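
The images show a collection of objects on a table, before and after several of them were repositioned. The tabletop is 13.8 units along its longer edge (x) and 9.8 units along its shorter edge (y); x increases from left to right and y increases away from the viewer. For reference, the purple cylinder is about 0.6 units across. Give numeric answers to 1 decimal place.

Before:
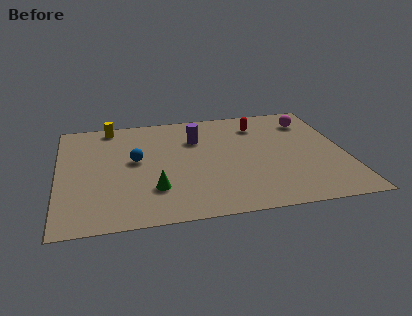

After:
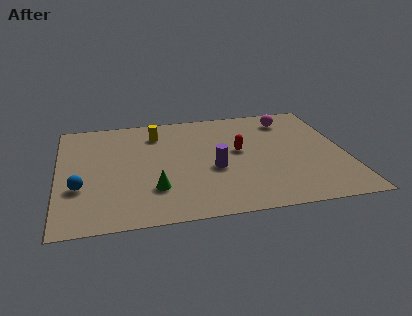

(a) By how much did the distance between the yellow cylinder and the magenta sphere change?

-3.3

The distance was about 9.8 in the first image and 6.5 in the second, so they moved 3.3 units closer together.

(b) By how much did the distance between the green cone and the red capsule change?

-2.3

The distance was about 7.3 in the first image and 5.0 in the second, so they moved 2.3 units closer together.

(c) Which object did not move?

the green cone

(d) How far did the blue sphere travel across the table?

3.4

From (3.7, 5.4) to (1.0, 3.4), the blue sphere covered √(2.7² + 2.0²) ≈ 3.4 units.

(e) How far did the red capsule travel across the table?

2.5

The red capsule was near (9.8, 7.7) before and (8.7, 5.4) after, so it travelled √(1.1² + 2.3²) ≈ 2.5 units.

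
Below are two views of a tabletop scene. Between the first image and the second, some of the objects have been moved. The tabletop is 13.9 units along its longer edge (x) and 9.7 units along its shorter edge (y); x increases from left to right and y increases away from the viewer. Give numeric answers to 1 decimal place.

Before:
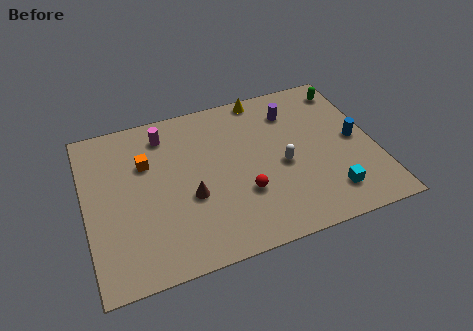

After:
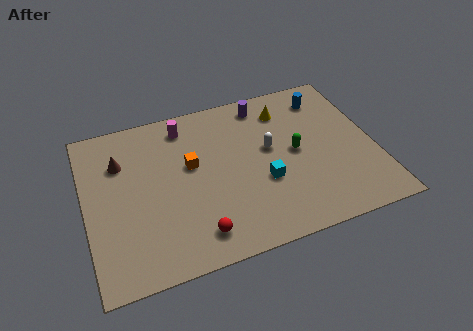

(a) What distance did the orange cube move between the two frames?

2.2

The orange cube moved from about (3.0, 6.5) to (5.1, 5.7), a distance of √(2.1² + 0.8²) ≈ 2.2.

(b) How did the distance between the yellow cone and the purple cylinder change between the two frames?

-0.7

The distance was about 1.9 in the first image and 1.2 in the second, so they moved 0.7 units closer together.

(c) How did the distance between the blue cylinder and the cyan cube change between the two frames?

+2.2

The distance was about 3.3 in the first image and 5.5 in the second, so they moved 2.2 units further apart.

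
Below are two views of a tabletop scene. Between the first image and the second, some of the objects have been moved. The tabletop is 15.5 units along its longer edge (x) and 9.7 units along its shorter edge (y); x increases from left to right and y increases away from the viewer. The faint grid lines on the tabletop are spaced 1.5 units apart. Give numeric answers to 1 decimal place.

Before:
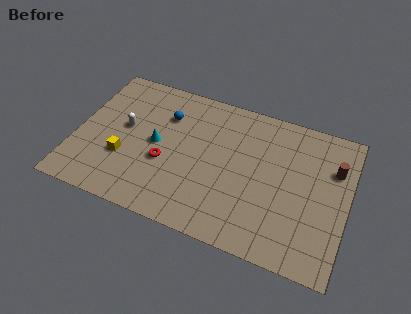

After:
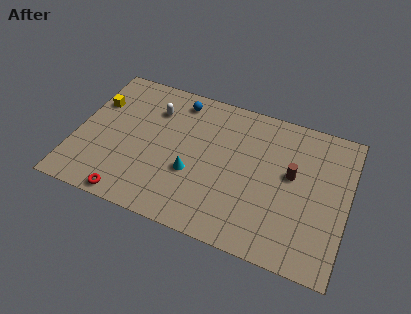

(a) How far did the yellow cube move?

3.9

The yellow cube moved from about (2.9, 3.3) to (0.9, 6.6), a distance of √(2.0² + 3.3²) ≈ 3.9.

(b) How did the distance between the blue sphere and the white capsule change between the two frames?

-1.0

They were about 2.7 units apart before and 1.7 after — 1.0 units closer together.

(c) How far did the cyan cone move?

2.6

The cyan cone moved from about (4.6, 4.9) to (6.8, 3.6), a distance of √(2.2² + 1.3²) ≈ 2.6.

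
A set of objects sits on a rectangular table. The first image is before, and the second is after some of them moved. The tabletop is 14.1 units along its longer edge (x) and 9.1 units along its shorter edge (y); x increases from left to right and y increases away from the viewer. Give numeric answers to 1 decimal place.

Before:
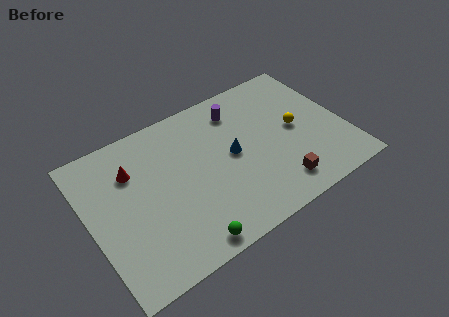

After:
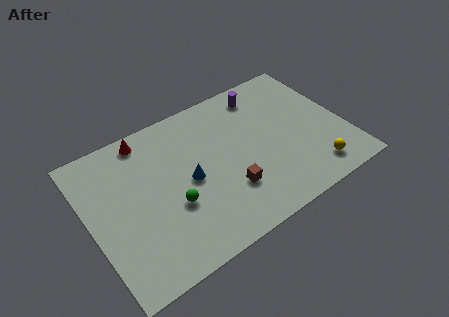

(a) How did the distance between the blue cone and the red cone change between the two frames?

-1.5

Before: roughly 5.6 units apart; after: 4.1. That's 1.5 units closer together.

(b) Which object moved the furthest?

the yellow sphere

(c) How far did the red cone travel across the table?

1.9

From (2.6, 6.5) to (3.6, 8.1), the red cone covered √(1.0² + 1.6²) ≈ 1.9 units.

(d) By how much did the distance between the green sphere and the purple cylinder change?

-0.3

The distance was about 7.6 in the first image and 7.3 in the second, so they moved 0.3 units closer together.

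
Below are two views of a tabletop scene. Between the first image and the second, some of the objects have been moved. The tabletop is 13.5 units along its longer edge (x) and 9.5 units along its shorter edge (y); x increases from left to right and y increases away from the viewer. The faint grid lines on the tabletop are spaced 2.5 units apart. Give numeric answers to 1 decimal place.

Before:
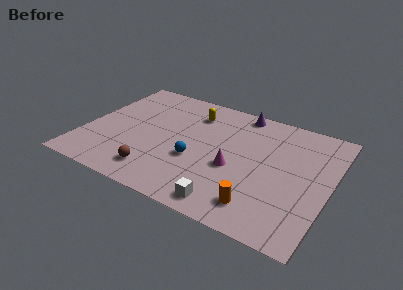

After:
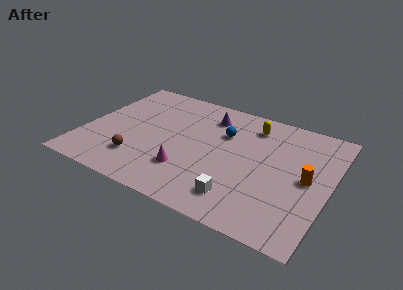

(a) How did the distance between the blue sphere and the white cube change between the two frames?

+1.5

They were about 3.3 units apart before and 4.8 after — 1.5 units further apart.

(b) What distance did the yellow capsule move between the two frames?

3.3

The yellow capsule moved from about (5.6, 7.4) to (8.9, 7.7), a distance of √(3.3² + 0.3²) ≈ 3.3.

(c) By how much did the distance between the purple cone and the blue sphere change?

-3.8

The distance was about 5.3 in the first image and 1.5 in the second, so they moved 3.8 units closer together.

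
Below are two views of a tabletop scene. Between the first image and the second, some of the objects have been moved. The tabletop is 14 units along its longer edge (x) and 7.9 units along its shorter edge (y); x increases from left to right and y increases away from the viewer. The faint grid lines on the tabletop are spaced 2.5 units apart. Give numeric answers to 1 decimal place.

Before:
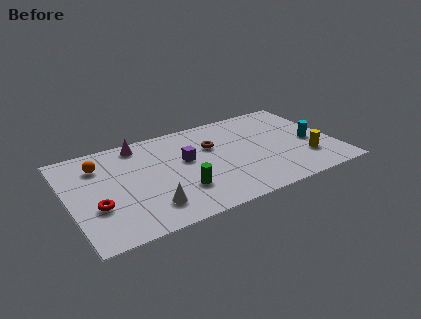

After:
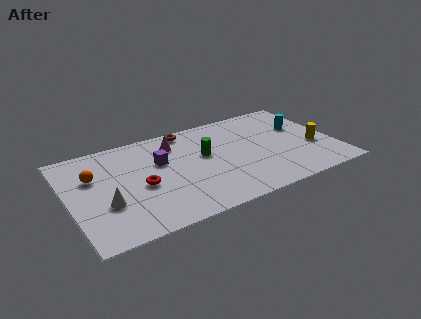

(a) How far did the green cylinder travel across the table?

2.8

From (5.6, 2.3) to (7.2, 4.6), the green cylinder covered √(1.6² + 2.3²) ≈ 2.8 units.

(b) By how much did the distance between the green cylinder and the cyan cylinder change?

-2.0

They were about 7.3 units apart before and 5.3 after — 2.0 units closer together.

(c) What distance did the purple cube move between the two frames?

1.4

The purple cube was near (6.2, 4.6) before and (4.9, 5.0) after, so it travelled √(1.3² + 0.4²) ≈ 1.4 units.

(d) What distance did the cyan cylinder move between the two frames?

1.5

The cyan cylinder moved from about (12.8, 3.5) to (12.5, 5.0), a distance of √(0.3² + 1.5²) ≈ 1.5.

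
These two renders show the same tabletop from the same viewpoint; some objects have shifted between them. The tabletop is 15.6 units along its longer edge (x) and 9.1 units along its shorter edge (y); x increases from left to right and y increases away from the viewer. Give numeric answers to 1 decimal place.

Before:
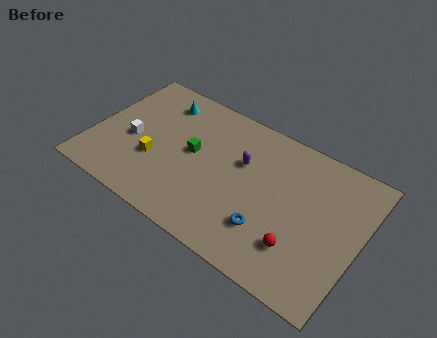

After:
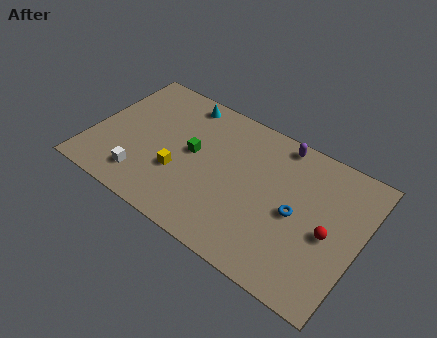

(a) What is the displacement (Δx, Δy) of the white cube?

(1.1, -2.2)

The white cube started near (2.3, 4.0) and ended near (3.4, 1.8).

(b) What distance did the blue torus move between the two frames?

2.2

The blue torus was near (10.7, 2.5) before and (12.0, 4.3) after, so it travelled √(1.3² + 1.8²) ≈ 2.2 units.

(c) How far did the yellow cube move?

1.5

The yellow cube moved from about (3.8, 3.3) to (5.3, 3.2), a distance of √(1.5² + 0.1²) ≈ 1.5.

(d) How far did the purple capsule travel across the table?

3.0

The purple capsule moved from about (8.6, 5.8) to (10.4, 8.2), a distance of √(1.8² + 2.4²) ≈ 3.0.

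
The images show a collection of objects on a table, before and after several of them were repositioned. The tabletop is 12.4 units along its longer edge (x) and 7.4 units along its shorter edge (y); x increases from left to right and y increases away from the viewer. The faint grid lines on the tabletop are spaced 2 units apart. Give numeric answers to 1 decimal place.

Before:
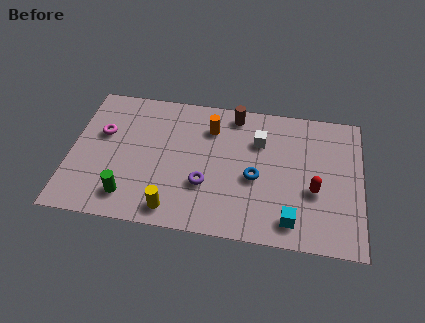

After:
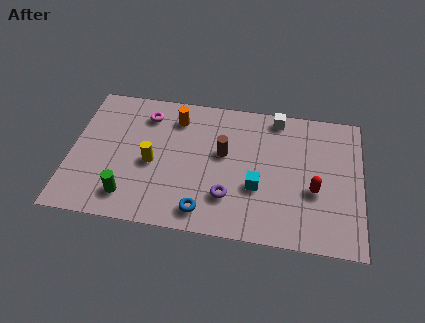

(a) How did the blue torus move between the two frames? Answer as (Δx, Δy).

(-2.1, -2.1)

The blue torus was at about (7.9, 3.2) and moved to about (5.8, 1.1).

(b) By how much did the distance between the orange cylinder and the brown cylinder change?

+1.3

Before: roughly 1.3 units apart; after: 2.6. That's 1.3 units further apart.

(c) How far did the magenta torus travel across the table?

2.2

The magenta torus was near (1.3, 4.6) before and (3.1, 5.9) after, so it travelled √(1.8² + 1.3²) ≈ 2.2 units.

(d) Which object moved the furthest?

the blue torus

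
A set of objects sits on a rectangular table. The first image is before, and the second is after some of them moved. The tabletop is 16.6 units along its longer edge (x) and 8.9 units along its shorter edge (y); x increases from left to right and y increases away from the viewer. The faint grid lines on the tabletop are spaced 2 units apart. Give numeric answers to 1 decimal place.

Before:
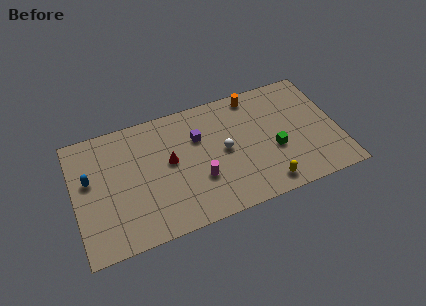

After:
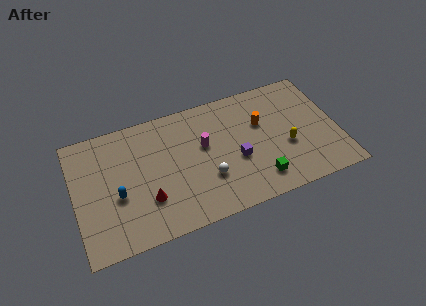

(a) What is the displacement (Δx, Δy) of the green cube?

(-1.2, -1.8)

The green cube started near (12.5, 3.5) and ended near (11.3, 1.7).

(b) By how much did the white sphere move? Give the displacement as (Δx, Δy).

(-1.2, -1.6)

The white sphere was at about (9.4, 4.5) and moved to about (8.2, 2.9).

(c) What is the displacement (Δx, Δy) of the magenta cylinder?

(0.5, 2.3)

The magenta cylinder was at about (7.7, 3.0) and moved to about (8.2, 5.3).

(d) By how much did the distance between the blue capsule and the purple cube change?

+0.6

Before: roughly 6.9 units apart; after: 7.5. That's 0.6 units further apart.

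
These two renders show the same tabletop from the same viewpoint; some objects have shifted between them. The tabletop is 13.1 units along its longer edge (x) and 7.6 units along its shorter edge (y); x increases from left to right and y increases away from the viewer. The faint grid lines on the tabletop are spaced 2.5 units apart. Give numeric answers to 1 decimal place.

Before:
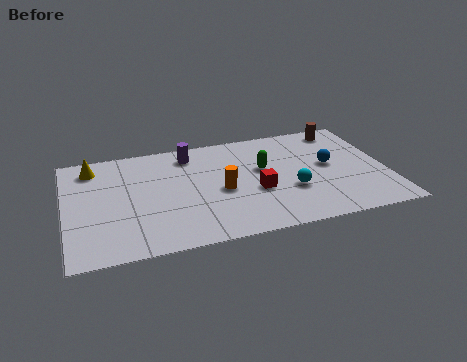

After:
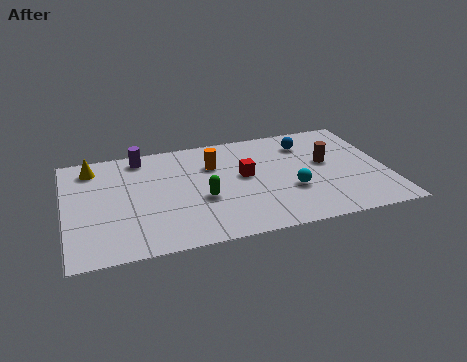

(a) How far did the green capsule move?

3.0

The green capsule was near (8.1, 4.5) before and (5.5, 3.0) after, so it travelled √(2.6² + 1.5²) ≈ 3.0 units.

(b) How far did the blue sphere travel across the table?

2.0

The blue sphere moved from about (10.8, 4.1) to (10.0, 5.9), a distance of √(0.8² + 1.8²) ≈ 2.0.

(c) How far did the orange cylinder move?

1.9

From (6.3, 3.4) to (6.1, 5.3), the orange cylinder covered √(0.2² + 1.9²) ≈ 1.9 units.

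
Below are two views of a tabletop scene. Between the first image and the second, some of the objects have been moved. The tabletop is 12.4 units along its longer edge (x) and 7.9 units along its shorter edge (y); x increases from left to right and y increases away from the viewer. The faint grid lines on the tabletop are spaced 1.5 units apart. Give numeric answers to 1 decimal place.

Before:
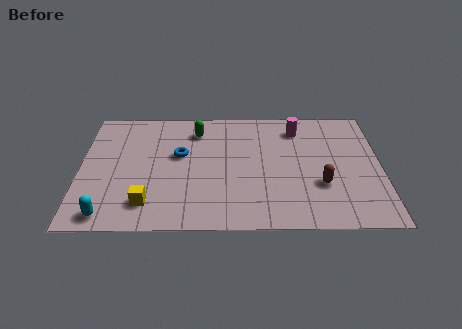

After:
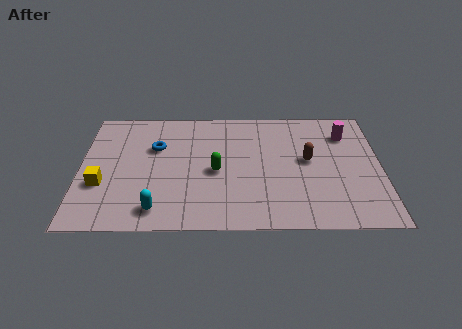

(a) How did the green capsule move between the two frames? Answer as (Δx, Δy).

(0.8, -2.7)

From the two frames, the green capsule sits at roughly (4.8, 6.3) before and (5.6, 3.6) after.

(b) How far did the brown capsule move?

1.7

The brown capsule moved from about (9.9, 2.7) to (9.4, 4.3), a distance of √(0.5² + 1.6²) ≈ 1.7.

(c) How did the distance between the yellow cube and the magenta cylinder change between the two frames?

+2.8

They were about 7.8 units apart before and 10.6 after — 2.8 units further apart.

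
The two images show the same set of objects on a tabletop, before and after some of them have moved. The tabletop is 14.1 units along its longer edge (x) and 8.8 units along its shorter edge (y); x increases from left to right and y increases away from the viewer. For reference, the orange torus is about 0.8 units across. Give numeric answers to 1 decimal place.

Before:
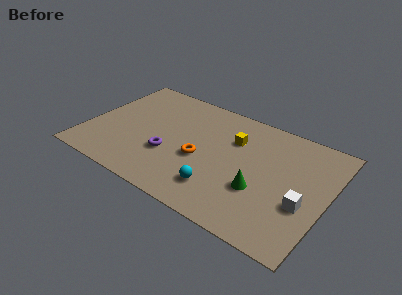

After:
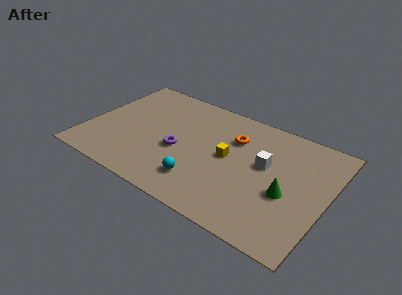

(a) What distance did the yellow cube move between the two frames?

1.5

From (8.4, 6.1) to (8.3, 4.6), the yellow cube covered √(0.1² + 1.5²) ≈ 1.5 units.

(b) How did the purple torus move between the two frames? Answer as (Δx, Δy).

(0.5, 0.6)

The purple torus started near (5.0, 3.1) and ended near (5.5, 3.7).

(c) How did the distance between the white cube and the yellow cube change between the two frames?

-3.1

They were about 5.3 units apart before and 2.2 after — 3.1 units closer together.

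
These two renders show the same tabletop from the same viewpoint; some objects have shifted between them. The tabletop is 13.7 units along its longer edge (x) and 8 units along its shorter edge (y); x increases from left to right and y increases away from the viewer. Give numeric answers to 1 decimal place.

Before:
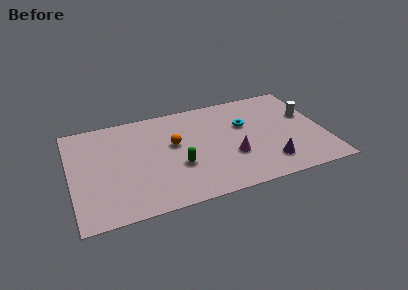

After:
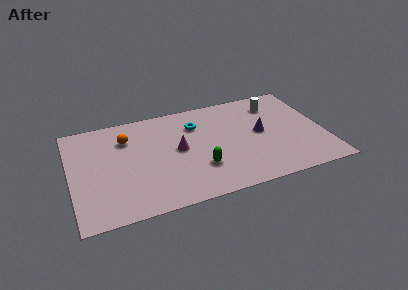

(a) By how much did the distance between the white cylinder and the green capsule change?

-1.5

Before: roughly 7.5 units apart; after: 6.0. That's 1.5 units closer together.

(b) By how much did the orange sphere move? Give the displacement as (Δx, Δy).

(-2.5, 1.2)

The orange sphere started near (5.6, 4.7) and ended near (3.1, 5.9).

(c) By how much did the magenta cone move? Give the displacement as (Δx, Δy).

(-2.8, 1.4)

The magenta cone was at about (8.6, 2.8) and moved to about (5.8, 4.2).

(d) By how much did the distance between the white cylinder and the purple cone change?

-1.7

The distance was about 4.0 in the first image and 2.3 in the second, so they moved 1.7 units closer together.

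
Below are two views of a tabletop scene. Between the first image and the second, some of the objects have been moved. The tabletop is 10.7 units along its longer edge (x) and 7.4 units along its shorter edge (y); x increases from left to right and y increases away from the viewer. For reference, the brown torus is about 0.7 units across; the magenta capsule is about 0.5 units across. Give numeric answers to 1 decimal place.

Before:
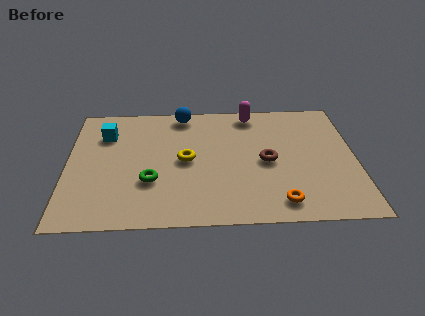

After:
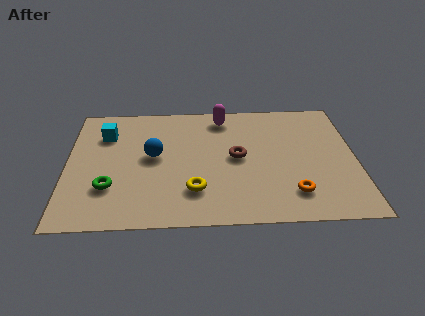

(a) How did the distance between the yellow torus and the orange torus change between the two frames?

-0.7

Before: roughly 4.3 units apart; after: 3.6. That's 0.7 units closer together.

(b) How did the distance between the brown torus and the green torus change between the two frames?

+0.6

Before: roughly 4.4 units apart; after: 5.0. That's 0.6 units further apart.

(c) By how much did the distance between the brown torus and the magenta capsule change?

-0.5

They were about 3.0 units apart before and 2.5 after — 0.5 units closer together.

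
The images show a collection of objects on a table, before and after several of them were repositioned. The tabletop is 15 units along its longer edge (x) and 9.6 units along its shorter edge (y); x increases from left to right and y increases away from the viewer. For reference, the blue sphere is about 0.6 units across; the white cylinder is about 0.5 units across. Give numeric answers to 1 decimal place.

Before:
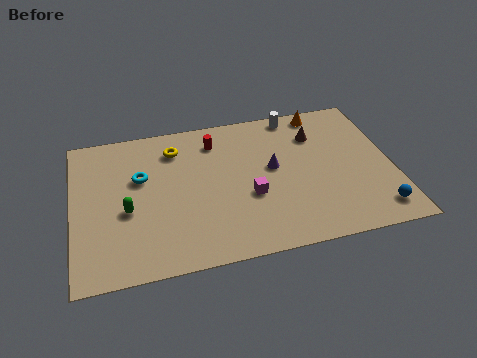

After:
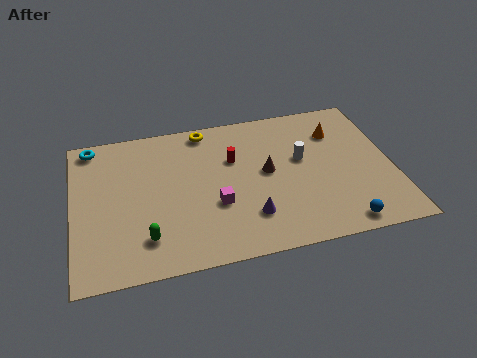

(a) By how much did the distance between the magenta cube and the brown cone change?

-1.8

The distance was about 4.8 in the first image and 3.0 in the second, so they moved 1.8 units closer together.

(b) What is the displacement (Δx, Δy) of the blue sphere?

(-1.7, -0.5)

From the two frames, the blue sphere sits at roughly (14.0, 1.5) before and (12.3, 1.0) after.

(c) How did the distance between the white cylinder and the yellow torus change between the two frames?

-0.6

Before: roughly 5.9 units apart; after: 5.3. That's 0.6 units closer together.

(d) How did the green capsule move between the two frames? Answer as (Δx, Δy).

(0.8, -1.9)

From the two frames, the green capsule sits at roughly (2.5, 4.0) before and (3.3, 2.1) after.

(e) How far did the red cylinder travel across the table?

1.6

The red cylinder was near (6.8, 7.7) before and (7.6, 6.3) after, so it travelled √(0.8² + 1.4²) ≈ 1.6 units.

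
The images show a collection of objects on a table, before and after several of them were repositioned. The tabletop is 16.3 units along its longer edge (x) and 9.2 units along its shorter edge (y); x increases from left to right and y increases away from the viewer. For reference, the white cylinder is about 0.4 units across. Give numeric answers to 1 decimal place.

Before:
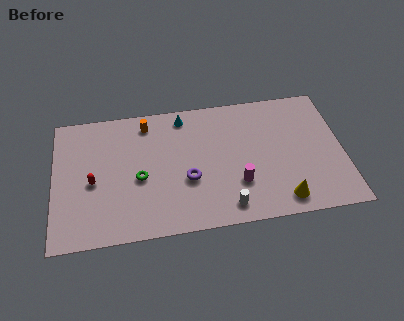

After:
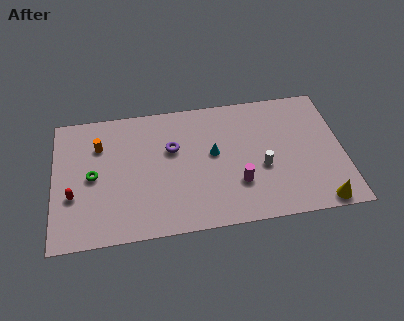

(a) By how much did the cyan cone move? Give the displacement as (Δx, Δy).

(1.6, -2.9)

The cyan cone started near (7.4, 8.0) and ended near (9.0, 5.1).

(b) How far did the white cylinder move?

3.2

From (9.6, 1.3) to (11.7, 3.7), the white cylinder covered √(2.1² + 2.4²) ≈ 3.2 units.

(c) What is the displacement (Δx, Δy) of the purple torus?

(-0.8, 2.3)

The purple torus started near (7.5, 3.5) and ended near (6.7, 5.8).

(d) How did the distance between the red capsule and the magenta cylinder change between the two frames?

+1.0

The distance was about 8.2 in the first image and 9.2 in the second, so they moved 1.0 units further apart.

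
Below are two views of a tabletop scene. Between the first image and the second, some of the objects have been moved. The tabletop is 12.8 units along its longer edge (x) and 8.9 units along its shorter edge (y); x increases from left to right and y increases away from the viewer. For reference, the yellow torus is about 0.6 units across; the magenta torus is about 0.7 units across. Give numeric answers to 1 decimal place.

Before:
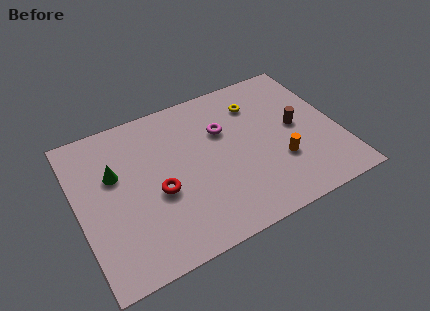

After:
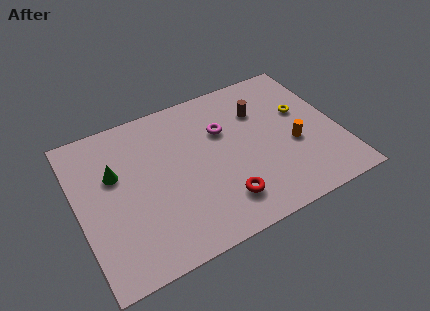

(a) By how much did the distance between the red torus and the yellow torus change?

-0.4

Before: roughly 6.1 units apart; after: 5.7. That's 0.4 units closer together.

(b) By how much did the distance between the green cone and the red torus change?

+3.4

Before: roughly 2.7 units apart; after: 6.1. That's 3.4 units further apart.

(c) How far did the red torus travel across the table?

3.4

The red torus was near (3.8, 3.7) before and (6.7, 1.9) after, so it travelled √(2.9² + 1.8²) ≈ 3.4 units.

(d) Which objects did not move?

the magenta torus and the green cone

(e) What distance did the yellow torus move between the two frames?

2.5

The yellow torus was near (9.1, 6.8) before and (11.2, 5.4) after, so it travelled √(2.1² + 1.4²) ≈ 2.5 units.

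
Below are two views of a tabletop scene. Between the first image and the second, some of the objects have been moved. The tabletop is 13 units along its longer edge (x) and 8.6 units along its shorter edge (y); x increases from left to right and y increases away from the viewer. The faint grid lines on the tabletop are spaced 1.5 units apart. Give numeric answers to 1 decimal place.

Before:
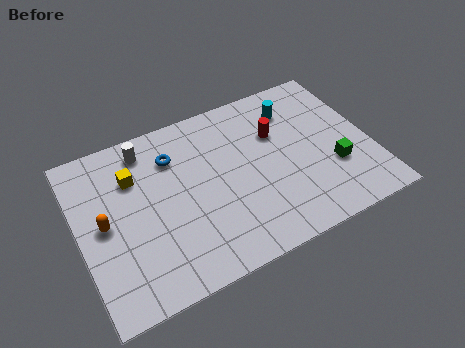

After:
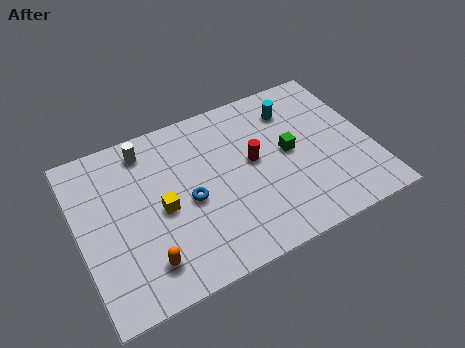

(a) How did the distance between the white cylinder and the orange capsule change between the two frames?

+1.9

The distance was about 3.7 in the first image and 5.6 in the second, so they moved 1.9 units further apart.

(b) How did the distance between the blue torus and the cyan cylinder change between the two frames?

+0.3

They were about 5.5 units apart before and 5.8 after — 0.3 units further apart.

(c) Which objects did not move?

the white cylinder and the cyan cylinder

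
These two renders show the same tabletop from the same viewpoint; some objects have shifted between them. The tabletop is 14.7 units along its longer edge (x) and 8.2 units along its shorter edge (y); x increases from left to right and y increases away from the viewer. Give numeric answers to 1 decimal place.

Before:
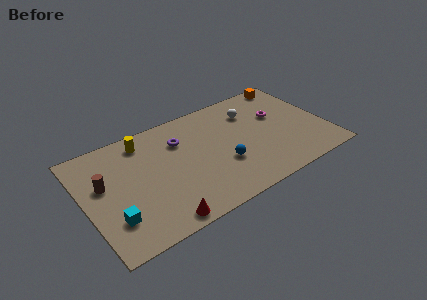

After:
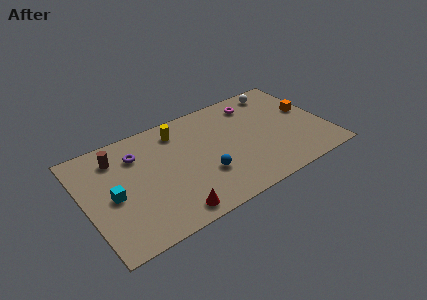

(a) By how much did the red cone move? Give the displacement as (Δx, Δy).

(0.7, 0.2)

The red cone started near (4.0, 0.8) and ended near (4.7, 1.0).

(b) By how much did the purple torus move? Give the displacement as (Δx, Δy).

(-2.6, 0.2)

From the two frames, the purple torus sits at roughly (6.0, 5.9) before and (3.4, 6.1) after.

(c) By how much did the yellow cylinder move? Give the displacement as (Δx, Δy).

(2.1, -0.2)

From the two frames, the yellow cylinder sits at roughly (3.9, 6.9) before and (6.0, 6.7) after.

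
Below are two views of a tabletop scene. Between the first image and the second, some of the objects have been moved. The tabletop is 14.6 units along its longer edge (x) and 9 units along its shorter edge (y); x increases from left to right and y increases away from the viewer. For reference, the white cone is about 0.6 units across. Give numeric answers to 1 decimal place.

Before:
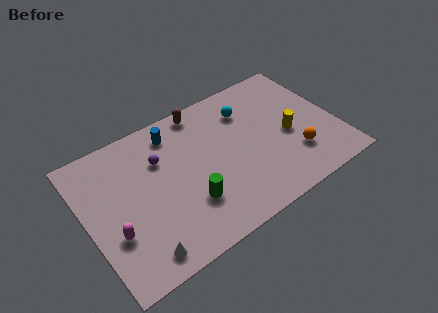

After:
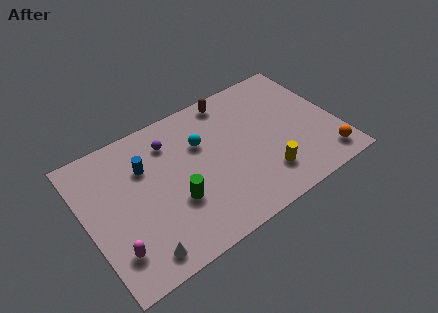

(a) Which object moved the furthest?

the cyan sphere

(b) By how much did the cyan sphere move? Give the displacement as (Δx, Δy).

(-2.9, -0.8)

The cyan sphere started near (9.8, 6.8) and ended near (6.9, 6.0).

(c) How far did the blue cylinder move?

2.3

From (5.5, 7.5) to (3.6, 6.2), the blue cylinder covered √(1.9² + 1.3²) ≈ 2.3 units.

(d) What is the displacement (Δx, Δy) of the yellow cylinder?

(-1.8, -1.9)

The yellow cylinder was at about (11.8, 4.0) and moved to about (10.0, 2.1).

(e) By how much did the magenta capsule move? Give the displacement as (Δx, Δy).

(-0.1, -1.0)

The magenta capsule started near (1.3, 3.1) and ended near (1.2, 2.1).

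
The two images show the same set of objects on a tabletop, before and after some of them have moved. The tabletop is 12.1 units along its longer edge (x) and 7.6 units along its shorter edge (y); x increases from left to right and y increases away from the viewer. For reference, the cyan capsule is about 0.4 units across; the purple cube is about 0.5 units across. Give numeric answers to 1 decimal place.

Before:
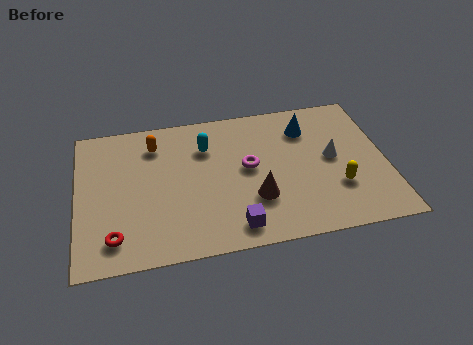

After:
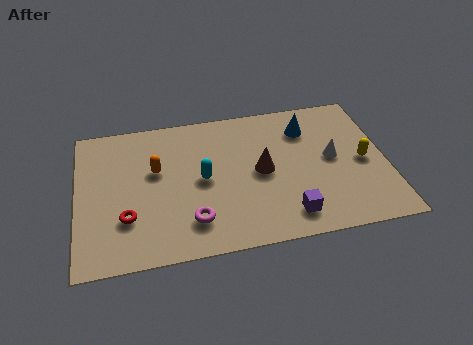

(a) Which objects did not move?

the white cone and the blue cone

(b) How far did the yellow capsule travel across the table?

1.6

The yellow capsule moved from about (10.1, 2.4) to (11.2, 3.6), a distance of √(1.1² + 1.2²) ≈ 1.6.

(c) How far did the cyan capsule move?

1.7

The cyan capsule was near (5.1, 5.5) before and (4.9, 3.8) after, so it travelled √(0.2² + 1.7²) ≈ 1.7 units.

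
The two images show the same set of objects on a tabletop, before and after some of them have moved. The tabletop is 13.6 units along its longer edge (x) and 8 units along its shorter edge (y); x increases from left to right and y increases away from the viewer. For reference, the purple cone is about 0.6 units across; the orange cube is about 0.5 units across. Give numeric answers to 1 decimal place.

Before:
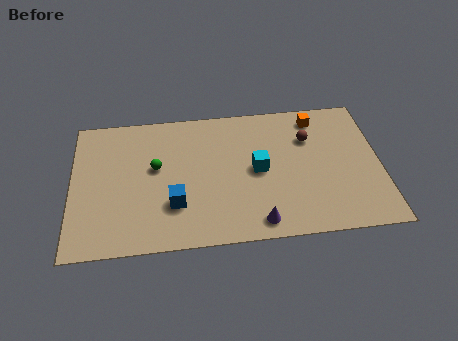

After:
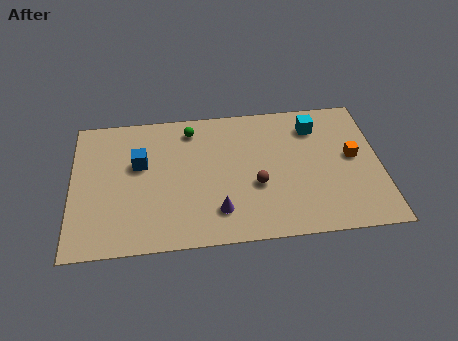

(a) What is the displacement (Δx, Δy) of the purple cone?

(-1.7, 0.8)

From the two frames, the purple cone sits at roughly (8.1, 1.0) before and (6.4, 1.8) after.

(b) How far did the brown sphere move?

3.5

The brown sphere moved from about (10.5, 5.6) to (8.1, 3.1), a distance of √(2.4² + 2.5²) ≈ 3.5.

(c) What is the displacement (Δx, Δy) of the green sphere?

(1.6, 2.1)

The green sphere started near (3.7, 4.6) and ended near (5.3, 6.7).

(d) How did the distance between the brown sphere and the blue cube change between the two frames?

-1.4

The distance was about 6.8 in the first image and 5.4 in the second, so they moved 1.4 units closer together.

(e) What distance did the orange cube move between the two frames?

2.9

The orange cube moved from about (10.9, 6.8) to (12.4, 4.3), a distance of √(1.5² + 2.5²) ≈ 2.9.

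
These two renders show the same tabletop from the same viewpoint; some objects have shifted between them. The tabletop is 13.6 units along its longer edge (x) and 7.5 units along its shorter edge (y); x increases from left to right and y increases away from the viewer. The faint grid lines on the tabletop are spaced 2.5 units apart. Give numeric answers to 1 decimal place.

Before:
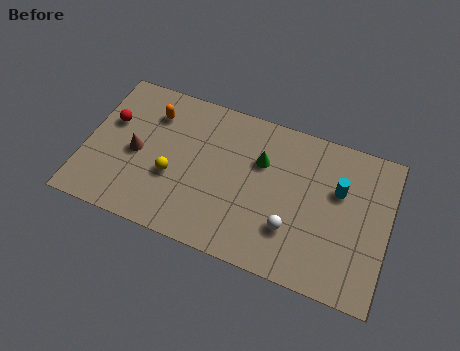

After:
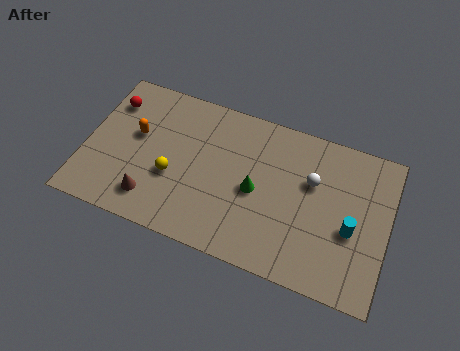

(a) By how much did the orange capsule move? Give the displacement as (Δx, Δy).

(-0.6, -1.3)

From the two frames, the orange capsule sits at roughly (2.8, 5.7) before and (2.2, 4.4) after.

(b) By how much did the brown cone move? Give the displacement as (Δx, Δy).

(0.9, -2.0)

The brown cone started near (2.3, 3.5) and ended near (3.2, 1.5).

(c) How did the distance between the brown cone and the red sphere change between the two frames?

+3.0

The distance was about 1.8 in the first image and 4.8 in the second, so they moved 3.0 units further apart.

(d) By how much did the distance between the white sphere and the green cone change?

-0.5

The distance was about 3.2 in the first image and 2.7 in the second, so they moved 0.5 units closer together.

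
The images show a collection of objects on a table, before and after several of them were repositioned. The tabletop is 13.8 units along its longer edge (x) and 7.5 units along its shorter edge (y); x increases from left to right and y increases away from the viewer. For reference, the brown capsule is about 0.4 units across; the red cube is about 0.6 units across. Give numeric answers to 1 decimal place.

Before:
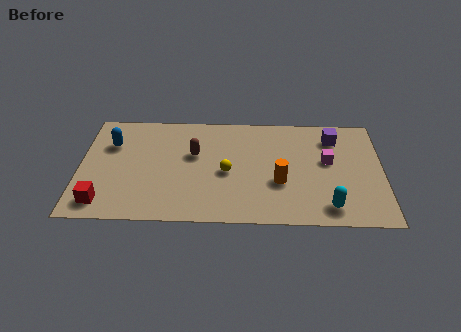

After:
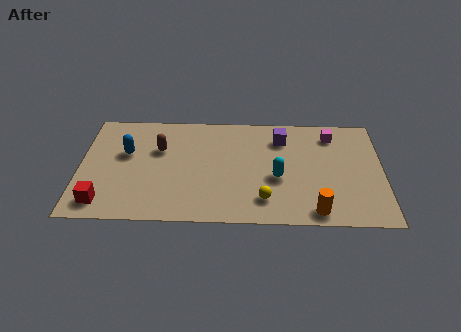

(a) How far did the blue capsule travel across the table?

0.9

The blue capsule was near (1.4, 5.2) before and (2.1, 4.6) after, so it travelled √(0.7² + 0.6²) ≈ 0.9 units.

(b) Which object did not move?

the red cube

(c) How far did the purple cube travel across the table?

2.4

The purple cube was near (11.6, 5.9) before and (9.2, 5.8) after, so it travelled √(2.4² + 0.1²) ≈ 2.4 units.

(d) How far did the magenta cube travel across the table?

1.8

From (11.3, 4.3) to (11.5, 6.1), the magenta cube covered √(0.2² + 1.8²) ≈ 1.8 units.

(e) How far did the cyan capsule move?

3.0

The cyan capsule was near (11.3, 1.2) before and (9.0, 3.1) after, so it travelled √(2.3² + 1.9²) ≈ 3.0 units.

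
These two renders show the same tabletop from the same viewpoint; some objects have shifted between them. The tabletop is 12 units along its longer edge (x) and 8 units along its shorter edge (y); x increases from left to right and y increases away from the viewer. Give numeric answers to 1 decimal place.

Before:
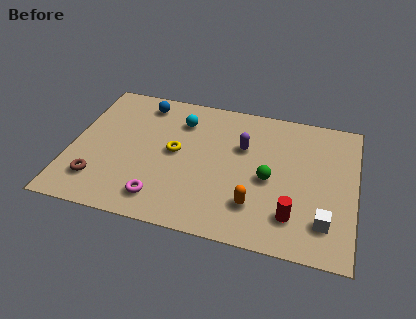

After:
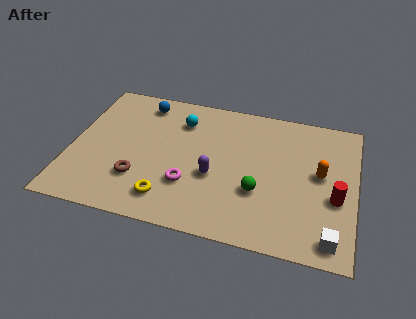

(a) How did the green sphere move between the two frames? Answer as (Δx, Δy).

(-0.4, -0.8)

The green sphere was at about (8.4, 3.6) and moved to about (8.0, 2.8).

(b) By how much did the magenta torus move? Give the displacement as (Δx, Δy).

(1.1, 1.1)

The magenta torus started near (4.0, 1.4) and ended near (5.1, 2.5).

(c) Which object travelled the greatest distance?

the orange capsule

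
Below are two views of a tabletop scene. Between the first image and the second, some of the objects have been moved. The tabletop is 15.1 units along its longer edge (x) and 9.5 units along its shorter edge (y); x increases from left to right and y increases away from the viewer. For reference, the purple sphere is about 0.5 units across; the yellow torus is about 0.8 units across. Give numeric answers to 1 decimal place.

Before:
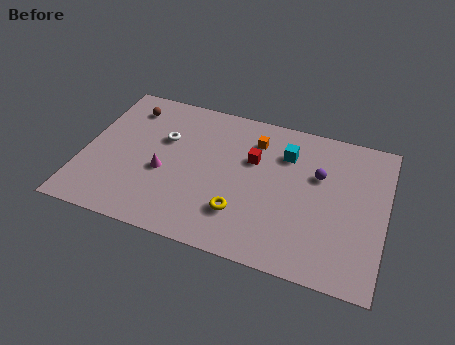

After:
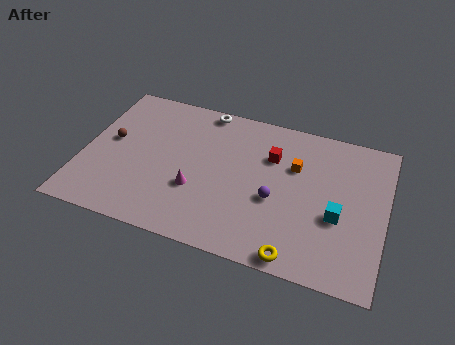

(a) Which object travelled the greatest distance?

the cyan cube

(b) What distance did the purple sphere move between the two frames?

3.0

The purple sphere was near (11.7, 6.1) before and (9.7, 3.9) after, so it travelled √(2.0² + 2.2²) ≈ 3.0 units.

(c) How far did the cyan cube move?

4.3

The cyan cube moved from about (10.0, 7.0) to (12.8, 3.8), a distance of √(2.8² + 3.2²) ≈ 4.3.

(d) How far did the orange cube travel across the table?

2.4

The orange cube was near (8.4, 7.4) before and (10.5, 6.3) after, so it travelled √(2.1² + 1.1²) ≈ 2.4 units.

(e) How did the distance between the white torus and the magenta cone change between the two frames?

+3.2

The distance was about 2.2 in the first image and 5.4 in the second, so they moved 3.2 units further apart.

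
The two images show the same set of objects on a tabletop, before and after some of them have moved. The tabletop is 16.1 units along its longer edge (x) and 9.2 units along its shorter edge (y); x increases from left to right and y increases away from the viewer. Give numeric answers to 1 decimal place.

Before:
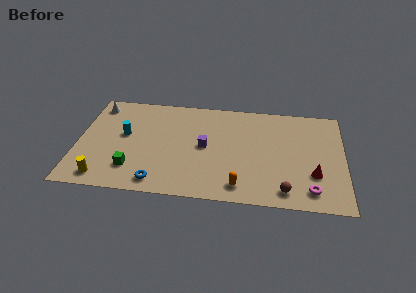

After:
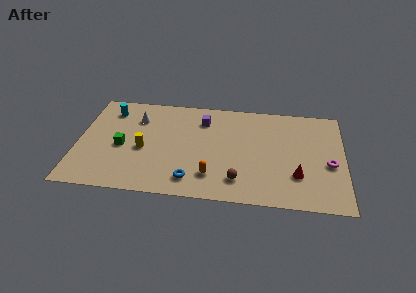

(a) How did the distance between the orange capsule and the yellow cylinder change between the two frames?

-3.6

They were about 8.2 units apart before and 4.6 after — 3.6 units closer together.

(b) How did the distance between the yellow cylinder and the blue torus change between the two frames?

+0.5

Before: roughly 3.3 units apart; after: 3.8. That's 0.5 units further apart.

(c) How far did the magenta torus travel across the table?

2.6

From (14.1, 1.5) to (15.2, 3.9), the magenta torus covered √(1.1² + 2.4²) ≈ 2.6 units.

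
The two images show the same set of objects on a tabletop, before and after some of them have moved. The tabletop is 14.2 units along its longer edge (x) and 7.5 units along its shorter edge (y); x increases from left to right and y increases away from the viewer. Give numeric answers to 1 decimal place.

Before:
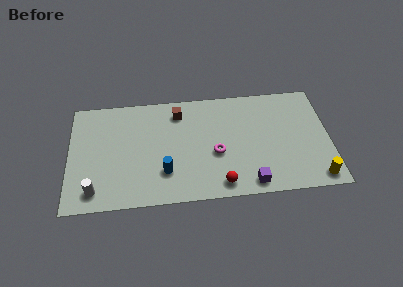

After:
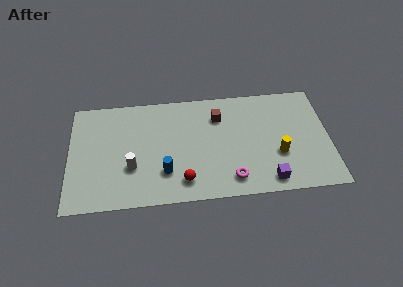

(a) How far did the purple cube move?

1.0

The purple cube was near (9.8, 0.9) before and (10.8, 1.0) after, so it travelled √(1.0² + 0.1²) ≈ 1.0 units.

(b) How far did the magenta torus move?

2.0

The magenta torus was near (8.0, 3.1) before and (8.8, 1.3) after, so it travelled √(0.8² + 1.8²) ≈ 2.0 units.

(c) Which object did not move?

the blue cylinder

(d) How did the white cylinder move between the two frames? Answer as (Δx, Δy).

(2.0, 1.4)

The white cylinder was at about (1.4, 1.2) and moved to about (3.4, 2.6).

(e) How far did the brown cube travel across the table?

2.3

From (6.0, 6.1) to (8.2, 5.6), the brown cube covered √(2.2² + 0.5²) ≈ 2.3 units.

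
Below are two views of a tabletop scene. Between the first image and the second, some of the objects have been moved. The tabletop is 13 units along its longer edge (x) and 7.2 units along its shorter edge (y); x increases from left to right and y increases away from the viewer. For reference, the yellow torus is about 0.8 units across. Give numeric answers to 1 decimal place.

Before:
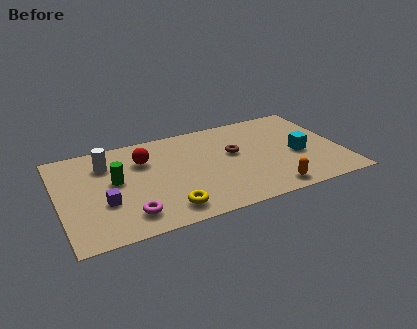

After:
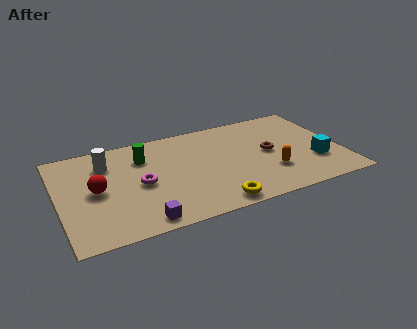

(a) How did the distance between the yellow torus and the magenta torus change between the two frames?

+2.3

Before: roughly 1.7 units apart; after: 4.0. That's 2.3 units further apart.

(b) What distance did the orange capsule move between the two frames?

1.3

From (9.4, 0.9) to (9.6, 2.2), the orange capsule covered √(0.2² + 1.3²) ≈ 1.3 units.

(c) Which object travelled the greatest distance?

the red sphere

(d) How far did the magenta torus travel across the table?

2.1

The magenta torus was near (3.0, 1.4) before and (3.7, 3.4) after, so it travelled √(0.7² + 2.0²) ≈ 2.1 units.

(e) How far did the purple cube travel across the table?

2.3

The purple cube moved from about (2.0, 2.6) to (3.5, 0.8), a distance of √(1.5² + 1.8²) ≈ 2.3.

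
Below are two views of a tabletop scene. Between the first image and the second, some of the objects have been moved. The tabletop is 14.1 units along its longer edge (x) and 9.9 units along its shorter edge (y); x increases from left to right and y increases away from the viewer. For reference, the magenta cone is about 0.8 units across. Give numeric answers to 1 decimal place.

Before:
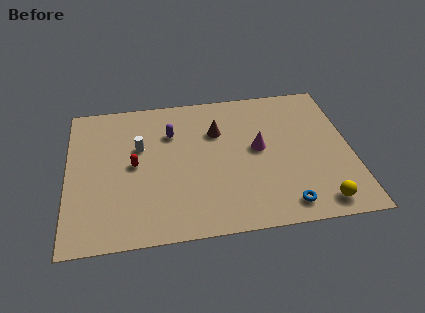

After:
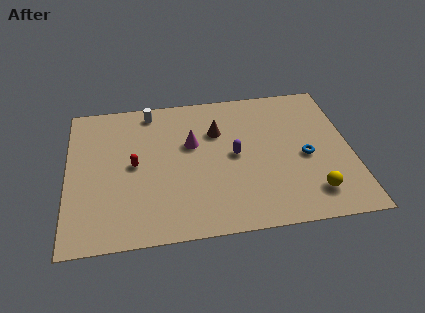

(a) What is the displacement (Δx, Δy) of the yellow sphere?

(-0.3, 0.7)

The yellow sphere started near (12.3, 1.2) and ended near (12.0, 1.9).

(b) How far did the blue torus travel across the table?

3.3

From (10.6, 1.3) to (11.8, 4.4), the blue torus covered √(1.2² + 3.1²) ≈ 3.3 units.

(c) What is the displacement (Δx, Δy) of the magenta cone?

(-3.3, 0.8)

From the two frames, the magenta cone sits at roughly (9.5, 5.3) before and (6.2, 6.1) after.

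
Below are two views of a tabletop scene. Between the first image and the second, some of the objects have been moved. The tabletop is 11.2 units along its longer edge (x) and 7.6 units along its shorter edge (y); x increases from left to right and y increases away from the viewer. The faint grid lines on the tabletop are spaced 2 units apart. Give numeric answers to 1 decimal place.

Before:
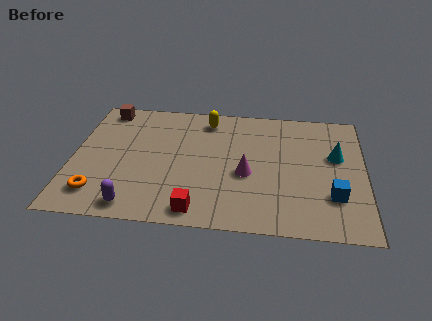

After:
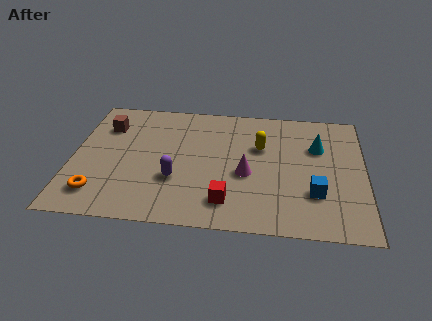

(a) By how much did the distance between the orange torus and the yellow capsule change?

+0.7

Before: roughly 6.3 units apart; after: 7.0. That's 0.7 units further apart.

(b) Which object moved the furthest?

the yellow capsule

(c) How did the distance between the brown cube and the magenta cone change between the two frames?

-0.6

The distance was about 6.6 in the first image and 6.0 in the second, so they moved 0.6 units closer together.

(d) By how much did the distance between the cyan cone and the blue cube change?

+0.4

Before: roughly 2.4 units apart; after: 2.8. That's 0.4 units further apart.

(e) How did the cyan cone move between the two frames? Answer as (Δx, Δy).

(-0.7, 0.5)

The cyan cone was at about (10.1, 4.6) and moved to about (9.4, 5.1).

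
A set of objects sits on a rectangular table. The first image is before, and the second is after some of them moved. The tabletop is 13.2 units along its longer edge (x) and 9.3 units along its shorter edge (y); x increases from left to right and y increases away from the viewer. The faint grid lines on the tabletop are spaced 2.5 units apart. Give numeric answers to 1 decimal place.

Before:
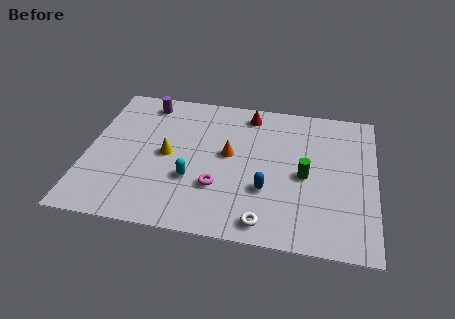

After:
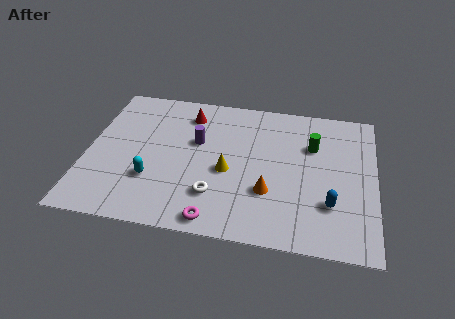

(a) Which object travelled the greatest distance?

the purple cylinder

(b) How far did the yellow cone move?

2.9

From (3.7, 4.6) to (6.5, 4.0), the yellow cone covered √(2.8² + 0.6²) ≈ 2.9 units.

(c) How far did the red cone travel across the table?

2.8

The red cone moved from about (7.3, 8.0) to (4.5, 7.5), a distance of √(2.8² + 0.5²) ≈ 2.8.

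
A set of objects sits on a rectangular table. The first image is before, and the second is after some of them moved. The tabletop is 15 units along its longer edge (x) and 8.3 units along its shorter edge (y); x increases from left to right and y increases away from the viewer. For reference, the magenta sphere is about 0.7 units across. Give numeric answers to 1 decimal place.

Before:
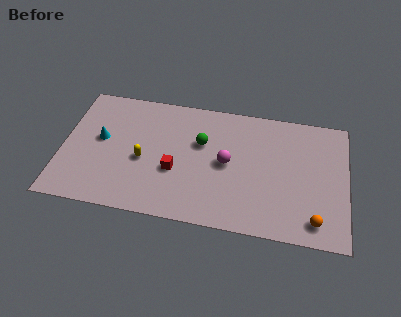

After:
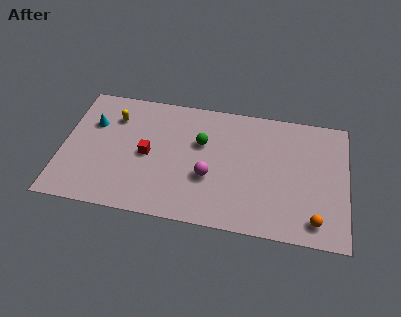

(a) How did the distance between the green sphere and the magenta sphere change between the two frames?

+0.5

Before: roughly 1.8 units apart; after: 2.3. That's 0.5 units further apart.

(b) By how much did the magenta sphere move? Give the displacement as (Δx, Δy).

(-0.9, -1.1)

The magenta sphere was at about (8.7, 4.2) and moved to about (7.8, 3.1).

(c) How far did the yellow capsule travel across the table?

3.1

The yellow capsule was near (4.3, 3.6) before and (2.6, 6.2) after, so it travelled √(1.7² + 2.6²) ≈ 3.1 units.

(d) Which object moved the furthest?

the yellow capsule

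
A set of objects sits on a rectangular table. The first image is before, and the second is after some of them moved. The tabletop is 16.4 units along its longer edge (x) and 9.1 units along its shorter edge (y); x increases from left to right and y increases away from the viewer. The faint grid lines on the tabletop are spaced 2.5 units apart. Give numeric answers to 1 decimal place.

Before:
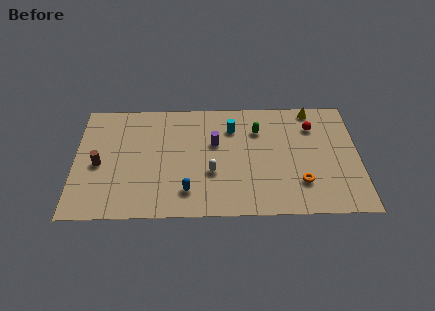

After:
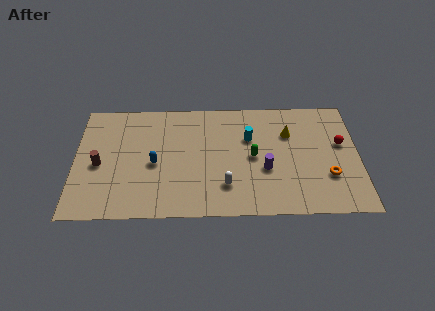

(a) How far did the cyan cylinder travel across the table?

1.3

The cyan cylinder moved from about (9.1, 6.8) to (10.1, 6.0), a distance of √(1.0² + 0.8²) ≈ 1.3.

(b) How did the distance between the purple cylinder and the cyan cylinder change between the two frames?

+1.1

The distance was about 1.6 in the first image and 2.7 in the second, so they moved 1.1 units further apart.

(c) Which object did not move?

the brown cylinder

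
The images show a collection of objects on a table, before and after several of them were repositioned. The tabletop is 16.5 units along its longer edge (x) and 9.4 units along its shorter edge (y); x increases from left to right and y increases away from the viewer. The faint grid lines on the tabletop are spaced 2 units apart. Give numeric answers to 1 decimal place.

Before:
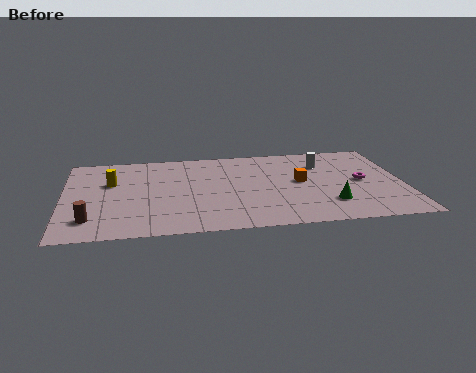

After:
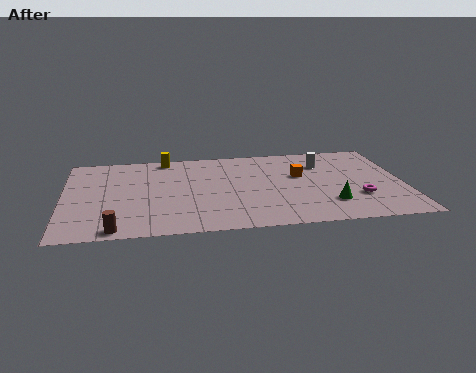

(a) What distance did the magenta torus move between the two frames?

1.8

The magenta torus was near (14.5, 4.7) before and (14.2, 2.9) after, so it travelled √(0.3² + 1.8²) ≈ 1.8 units.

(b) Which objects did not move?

the white cylinder and the green cone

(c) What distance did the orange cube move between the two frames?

0.7

The orange cube moved from about (11.5, 5.0) to (11.5, 5.7), a distance of √(0.0² + 0.7²) ≈ 0.7.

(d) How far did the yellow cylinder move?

3.7

The yellow cylinder moved from about (2.3, 6.0) to (5.0, 8.5), a distance of √(2.7² + 2.5²) ≈ 3.7.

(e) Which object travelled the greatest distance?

the yellow cylinder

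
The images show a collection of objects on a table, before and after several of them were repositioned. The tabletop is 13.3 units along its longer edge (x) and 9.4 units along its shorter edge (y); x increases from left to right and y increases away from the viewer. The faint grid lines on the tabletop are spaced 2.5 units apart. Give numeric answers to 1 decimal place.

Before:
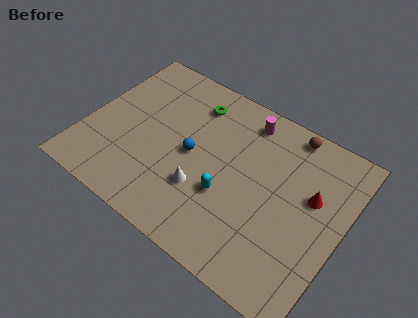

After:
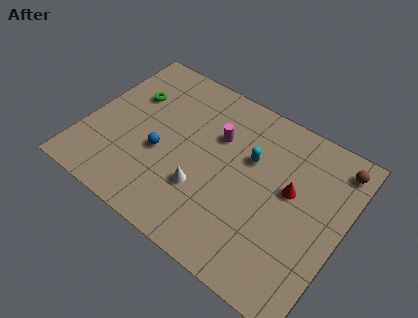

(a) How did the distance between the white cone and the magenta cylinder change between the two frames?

-1.9

Before: roughly 5.2 units apart; after: 3.3. That's 1.9 units closer together.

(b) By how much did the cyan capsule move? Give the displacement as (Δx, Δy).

(0.7, 2.6)

The cyan capsule was at about (7.6, 3.4) and moved to about (8.3, 6.0).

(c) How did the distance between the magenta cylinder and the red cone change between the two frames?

-0.4

The distance was about 4.5 in the first image and 4.1 in the second, so they moved 0.4 units closer together.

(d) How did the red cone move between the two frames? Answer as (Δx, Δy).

(-1.1, -0.3)

The red cone started near (11.6, 5.7) and ended near (10.5, 5.4).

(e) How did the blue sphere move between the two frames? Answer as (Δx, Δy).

(-1.5, -0.8)

From the two frames, the blue sphere sits at roughly (5.5, 4.6) before and (4.0, 3.8) after.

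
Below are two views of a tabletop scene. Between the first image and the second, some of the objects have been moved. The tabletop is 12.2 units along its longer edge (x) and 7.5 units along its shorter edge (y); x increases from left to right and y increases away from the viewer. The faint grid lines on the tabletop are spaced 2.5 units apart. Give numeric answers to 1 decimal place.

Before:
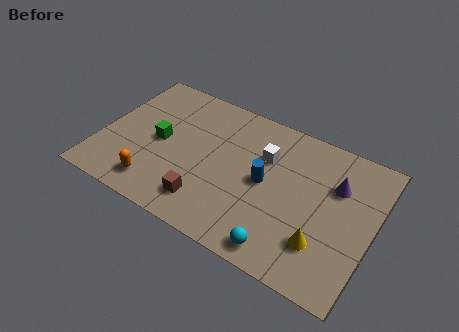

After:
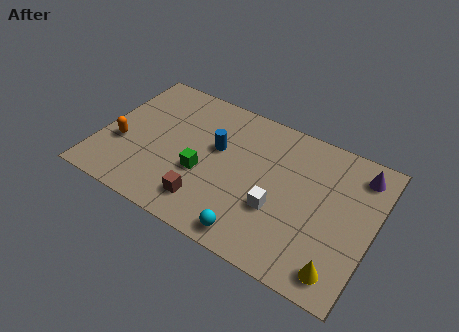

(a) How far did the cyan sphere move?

1.3

From (8.6, 0.9) to (7.3, 0.9), the cyan sphere covered √(1.3² + 0.0²) ≈ 1.3 units.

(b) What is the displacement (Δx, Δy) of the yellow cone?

(0.9, -0.9)

The yellow cone was at about (10.2, 2.0) and moved to about (11.1, 1.1).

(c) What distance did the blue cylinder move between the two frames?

2.4

The blue cylinder moved from about (7.4, 3.8) to (5.1, 4.5), a distance of √(2.3² + 0.7²) ≈ 2.4.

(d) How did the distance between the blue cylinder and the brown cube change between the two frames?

-0.3

Before: roughly 3.3 units apart; after: 3.0. That's 0.3 units closer together.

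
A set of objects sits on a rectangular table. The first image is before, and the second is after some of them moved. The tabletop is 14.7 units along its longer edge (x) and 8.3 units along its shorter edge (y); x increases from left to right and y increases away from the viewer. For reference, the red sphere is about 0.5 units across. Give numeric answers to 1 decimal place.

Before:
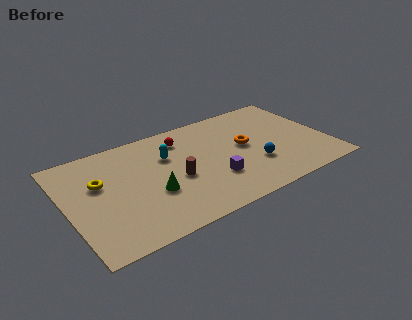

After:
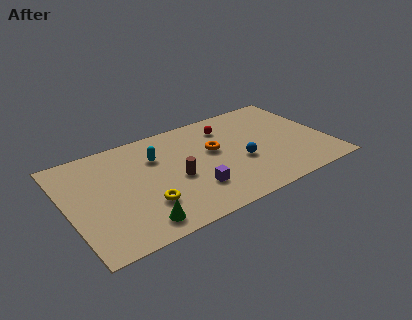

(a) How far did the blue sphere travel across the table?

0.9

From (10.4, 2.7) to (9.7, 3.3), the blue sphere covered √(0.7² + 0.6²) ≈ 0.9 units.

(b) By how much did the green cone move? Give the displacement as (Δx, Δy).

(-1.1, -1.9)

The green cone was at about (4.6, 3.1) and moved to about (3.5, 1.2).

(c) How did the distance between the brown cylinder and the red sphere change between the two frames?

+1.4

The distance was about 3.1 in the first image and 4.5 in the second, so they moved 1.4 units further apart.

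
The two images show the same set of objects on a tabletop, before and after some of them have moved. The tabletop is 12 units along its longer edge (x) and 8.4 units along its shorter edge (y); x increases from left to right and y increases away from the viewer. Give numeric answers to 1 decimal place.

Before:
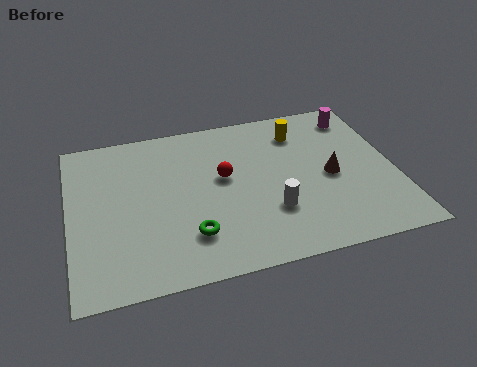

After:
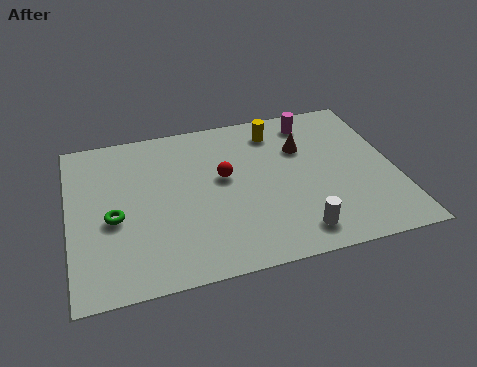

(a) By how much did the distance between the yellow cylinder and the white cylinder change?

+1.4

The distance was about 4.2 in the first image and 5.6 in the second, so they moved 1.4 units further apart.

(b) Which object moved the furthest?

the green torus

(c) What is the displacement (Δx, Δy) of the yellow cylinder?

(-0.9, 0.3)

The yellow cylinder was at about (8.7, 6.6) and moved to about (7.8, 6.9).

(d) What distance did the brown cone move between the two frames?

2.0

The brown cone moved from about (9.6, 3.9) to (8.7, 5.7), a distance of √(0.9² + 1.8²) ≈ 2.0.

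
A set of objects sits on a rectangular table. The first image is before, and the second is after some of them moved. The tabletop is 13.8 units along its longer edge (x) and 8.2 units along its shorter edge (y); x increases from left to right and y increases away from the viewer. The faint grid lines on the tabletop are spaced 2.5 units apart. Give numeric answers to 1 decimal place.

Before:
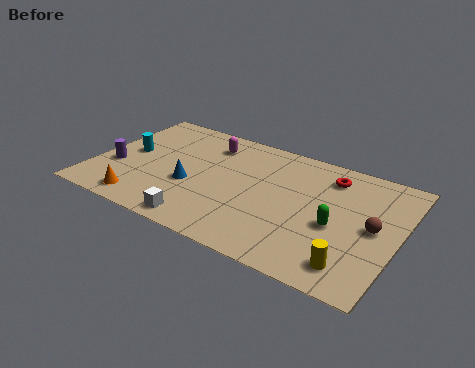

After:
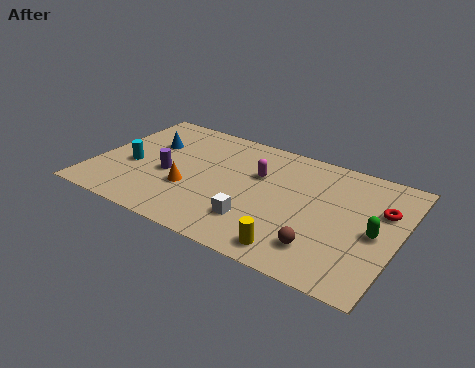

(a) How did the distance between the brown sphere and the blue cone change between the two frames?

+1.0

They were about 8.2 units apart before and 9.2 after — 1.0 units further apart.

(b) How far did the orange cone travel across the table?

2.6

From (2.6, 1.1) to (4.5, 2.9), the orange cone covered √(1.9² + 1.8²) ≈ 2.6 units.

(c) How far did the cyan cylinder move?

0.9

The cyan cylinder moved from about (1.4, 4.3) to (1.7, 3.4), a distance of √(0.3² + 0.9²) ≈ 0.9.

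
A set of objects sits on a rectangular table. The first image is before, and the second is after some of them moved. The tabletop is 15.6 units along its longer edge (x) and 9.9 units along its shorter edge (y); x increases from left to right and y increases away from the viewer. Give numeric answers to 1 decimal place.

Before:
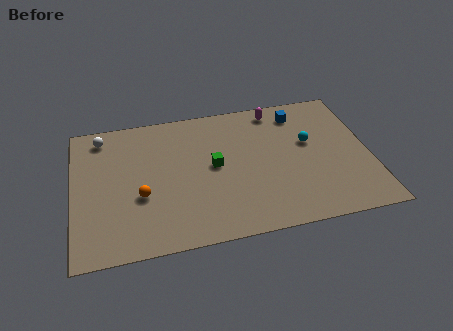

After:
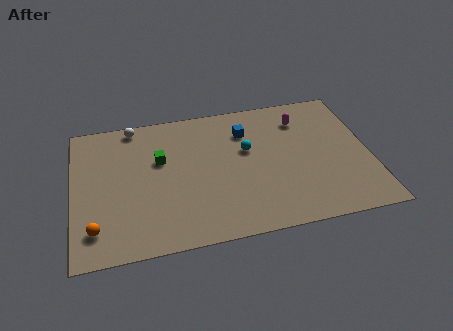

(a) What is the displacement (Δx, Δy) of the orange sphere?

(-2.4, -1.8)

From the two frames, the orange sphere sits at roughly (3.5, 3.8) before and (1.1, 2.0) after.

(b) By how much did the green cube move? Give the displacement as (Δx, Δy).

(-2.8, 1.0)

From the two frames, the green cube sits at roughly (7.4, 5.2) before and (4.6, 6.2) after.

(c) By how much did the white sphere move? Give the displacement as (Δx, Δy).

(1.7, 0.5)

The white sphere was at about (1.6, 8.5) and moved to about (3.3, 9.0).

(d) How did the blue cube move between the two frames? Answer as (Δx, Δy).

(-2.9, -0.8)

The blue cube started near (12.1, 8.2) and ended near (9.2, 7.4).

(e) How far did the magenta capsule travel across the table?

1.6

The magenta capsule was near (10.9, 8.7) before and (12.2, 7.7) after, so it travelled √(1.3² + 1.0²) ≈ 1.6 units.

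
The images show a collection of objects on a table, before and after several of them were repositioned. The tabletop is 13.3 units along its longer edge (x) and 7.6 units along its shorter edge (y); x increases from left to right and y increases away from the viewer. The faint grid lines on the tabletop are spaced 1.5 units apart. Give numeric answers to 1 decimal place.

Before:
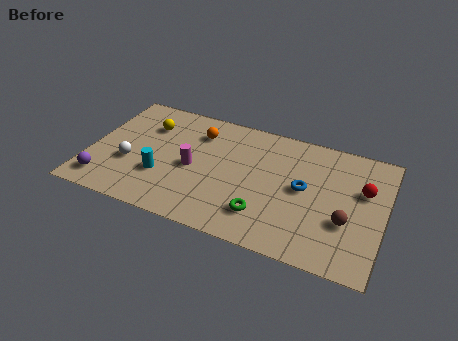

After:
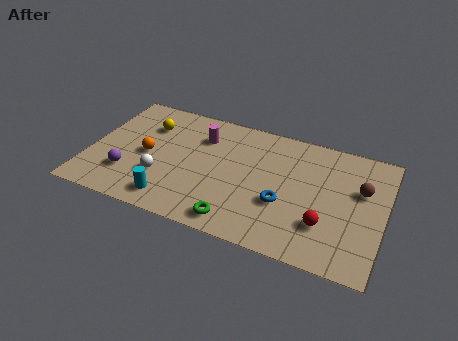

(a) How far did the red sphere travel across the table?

3.0

From (12.3, 4.8) to (10.8, 2.2), the red sphere covered √(1.5² + 2.6²) ≈ 3.0 units.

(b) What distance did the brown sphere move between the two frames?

2.2

The brown sphere moved from about (11.7, 2.7) to (12.2, 4.8), a distance of √(0.5² + 2.1²) ≈ 2.2.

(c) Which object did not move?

the yellow sphere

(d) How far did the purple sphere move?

1.3

From (0.9, 1.3) to (1.9, 2.1), the purple sphere covered √(1.0² + 0.8²) ≈ 1.3 units.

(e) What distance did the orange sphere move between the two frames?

3.0

From (4.7, 5.8) to (2.6, 3.6), the orange sphere covered √(2.1² + 2.2²) ≈ 3.0 units.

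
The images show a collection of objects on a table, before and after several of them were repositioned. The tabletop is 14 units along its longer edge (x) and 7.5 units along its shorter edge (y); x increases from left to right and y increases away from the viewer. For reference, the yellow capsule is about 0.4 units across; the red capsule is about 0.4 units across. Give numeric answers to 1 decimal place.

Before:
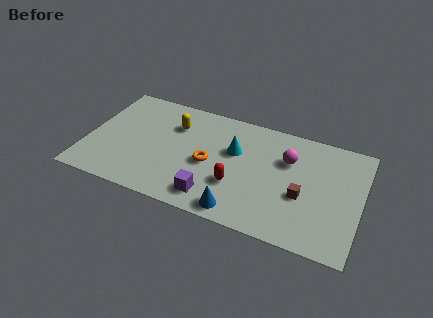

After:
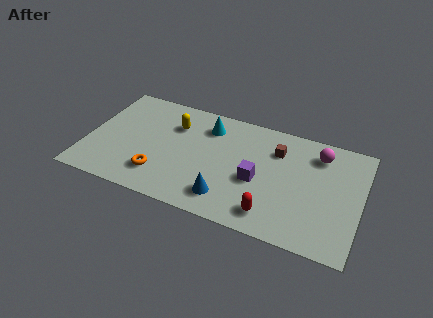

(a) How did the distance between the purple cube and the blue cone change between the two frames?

+0.7

The distance was about 1.5 in the first image and 2.2 in the second, so they moved 0.7 units further apart.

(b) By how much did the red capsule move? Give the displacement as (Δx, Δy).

(1.9, -1.2)

The red capsule was at about (7.8, 2.5) and moved to about (9.7, 1.3).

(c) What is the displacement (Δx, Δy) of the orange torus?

(-2.4, -1.6)

From the two frames, the orange torus sits at roughly (6.3, 3.4) before and (3.9, 1.8) after.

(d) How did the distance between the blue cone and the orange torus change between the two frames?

+0.4

They were about 3.1 units apart before and 3.5 after — 0.4 units further apart.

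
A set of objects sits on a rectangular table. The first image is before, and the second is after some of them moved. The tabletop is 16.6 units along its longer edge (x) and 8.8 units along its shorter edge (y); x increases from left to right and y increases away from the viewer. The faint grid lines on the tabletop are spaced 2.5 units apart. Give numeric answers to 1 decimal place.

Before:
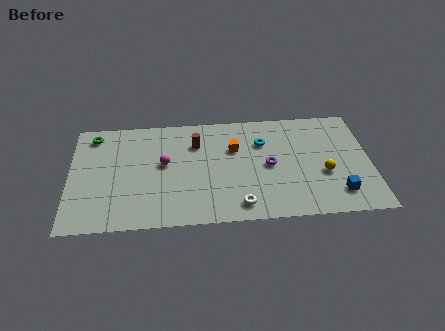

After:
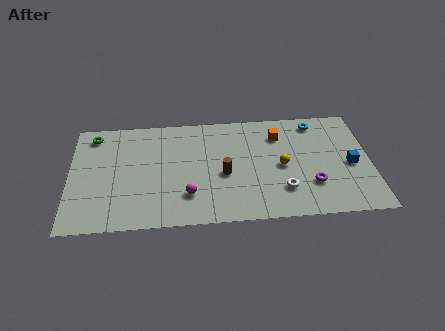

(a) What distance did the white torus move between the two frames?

2.6

The white torus was near (9.3, 1.3) before and (11.7, 2.3) after, so it travelled √(2.4² + 1.0²) ≈ 2.6 units.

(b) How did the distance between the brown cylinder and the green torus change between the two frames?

+2.3

Before: roughly 5.8 units apart; after: 8.1. That's 2.3 units further apart.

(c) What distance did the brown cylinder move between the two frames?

3.0

From (7.0, 6.4) to (8.5, 3.8), the brown cylinder covered √(1.5² + 2.6²) ≈ 3.0 units.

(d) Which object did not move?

the green torus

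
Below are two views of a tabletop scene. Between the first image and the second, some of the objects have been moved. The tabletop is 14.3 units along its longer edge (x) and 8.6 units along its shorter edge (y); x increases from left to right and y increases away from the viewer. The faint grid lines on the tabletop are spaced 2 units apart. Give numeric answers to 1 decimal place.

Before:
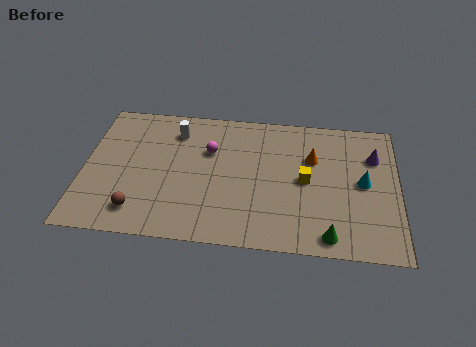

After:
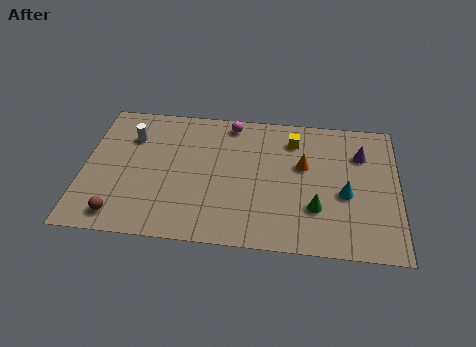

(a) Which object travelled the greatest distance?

the yellow cube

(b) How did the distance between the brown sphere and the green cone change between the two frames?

+0.3

The distance was about 8.6 in the first image and 8.9 in the second, so they moved 0.3 units further apart.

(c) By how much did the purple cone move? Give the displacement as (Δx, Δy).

(-0.6, 0.1)

The purple cone was at about (13.2, 6.1) and moved to about (12.6, 6.2).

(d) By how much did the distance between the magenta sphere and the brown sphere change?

+2.9

Before: roughly 5.1 units apart; after: 8.0. That's 2.9 units further apart.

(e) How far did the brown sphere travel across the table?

0.9

The brown sphere moved from about (2.6, 1.6) to (1.8, 1.2), a distance of √(0.8² + 0.4²) ≈ 0.9.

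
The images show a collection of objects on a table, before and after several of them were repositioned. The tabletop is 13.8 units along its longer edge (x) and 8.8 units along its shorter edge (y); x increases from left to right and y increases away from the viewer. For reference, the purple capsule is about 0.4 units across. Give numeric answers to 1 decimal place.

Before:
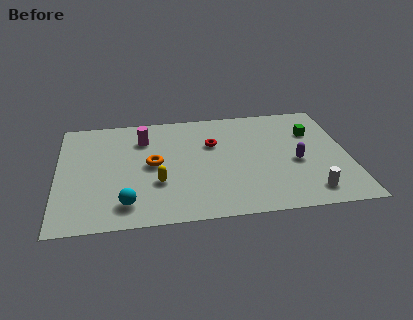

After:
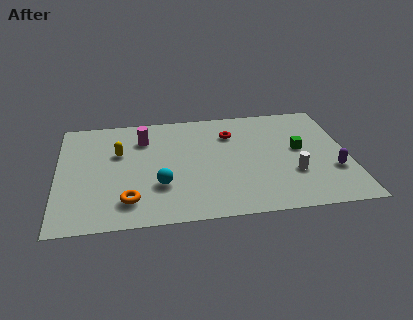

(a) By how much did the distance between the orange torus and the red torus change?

+3.7

Before: roughly 3.2 units apart; after: 6.9. That's 3.7 units further apart.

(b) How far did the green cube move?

1.5

From (12.2, 6.1) to (11.5, 4.8), the green cube covered √(0.7² + 1.3²) ≈ 1.5 units.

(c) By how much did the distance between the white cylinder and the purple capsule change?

-0.6

Before: roughly 2.5 units apart; after: 1.9. That's 0.6 units closer together.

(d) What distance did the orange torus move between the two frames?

3.0

The orange torus moved from about (4.5, 4.5) to (3.3, 1.8), a distance of √(1.2² + 2.7²) ≈ 3.0.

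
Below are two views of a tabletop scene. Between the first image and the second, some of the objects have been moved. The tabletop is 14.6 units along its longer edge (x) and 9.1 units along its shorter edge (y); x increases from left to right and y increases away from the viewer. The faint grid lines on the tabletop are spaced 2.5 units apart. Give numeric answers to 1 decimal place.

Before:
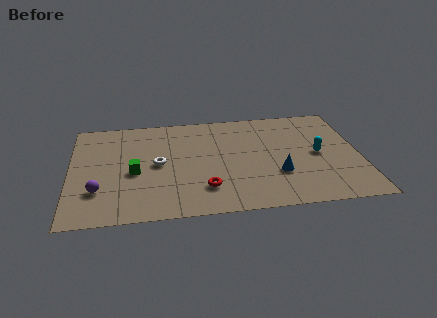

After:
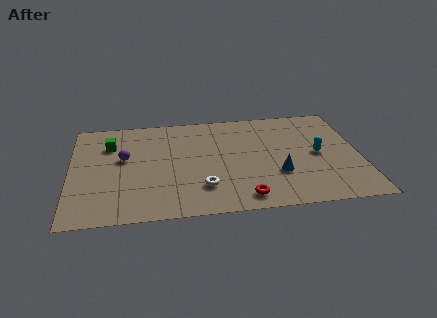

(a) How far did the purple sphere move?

3.0

The purple sphere moved from about (1.4, 2.6) to (2.7, 5.3), a distance of √(1.3² + 2.7²) ≈ 3.0.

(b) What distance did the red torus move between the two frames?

2.1

The red torus was near (6.7, 2.2) before and (8.6, 1.2) after, so it travelled √(1.9² + 1.0²) ≈ 2.1 units.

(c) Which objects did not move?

the blue cone and the cyan capsule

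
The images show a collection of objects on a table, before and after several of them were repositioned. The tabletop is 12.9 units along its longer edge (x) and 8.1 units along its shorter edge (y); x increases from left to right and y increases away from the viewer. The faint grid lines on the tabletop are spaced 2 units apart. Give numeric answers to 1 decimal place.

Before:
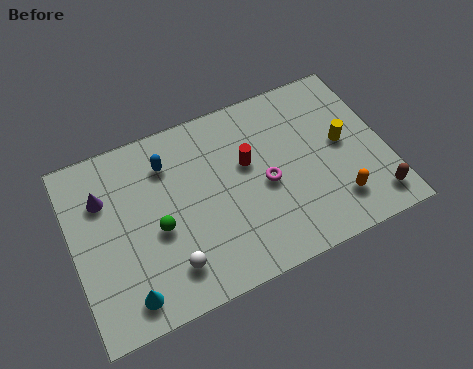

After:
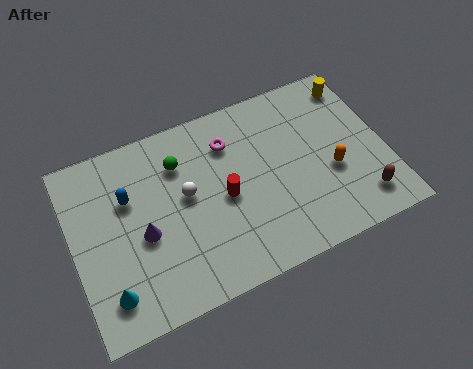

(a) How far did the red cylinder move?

1.6

From (7.3, 4.9) to (6.2, 3.8), the red cylinder covered √(1.1² + 1.1²) ≈ 1.6 units.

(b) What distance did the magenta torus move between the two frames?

2.7

The magenta torus moved from about (7.9, 3.7) to (6.7, 6.1), a distance of √(1.2² + 2.4²) ≈ 2.7.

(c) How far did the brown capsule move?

0.5

The brown capsule moved from about (12.1, 1.3) to (11.6, 1.5), a distance of √(0.5² + 0.2²) ≈ 0.5.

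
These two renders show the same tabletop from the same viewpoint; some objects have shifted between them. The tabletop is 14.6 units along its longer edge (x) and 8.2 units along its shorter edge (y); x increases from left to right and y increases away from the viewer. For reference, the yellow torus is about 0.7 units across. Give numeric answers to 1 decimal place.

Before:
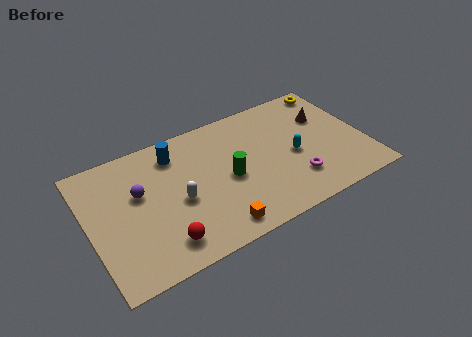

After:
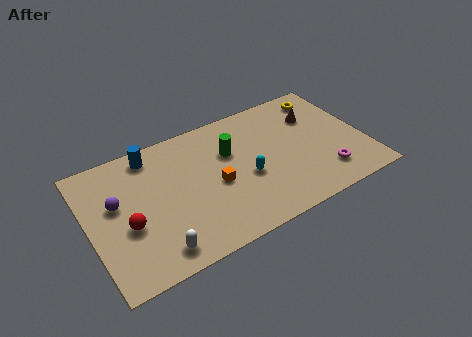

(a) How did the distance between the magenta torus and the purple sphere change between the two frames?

+2.7

The distance was about 8.4 in the first image and 11.1 in the second, so they moved 2.7 units further apart.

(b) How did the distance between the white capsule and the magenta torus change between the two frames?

+2.9

Before: roughly 6.2 units apart; after: 9.1. That's 2.9 units further apart.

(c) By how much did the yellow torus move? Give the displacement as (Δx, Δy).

(-0.6, -0.4)

The yellow torus started near (13.6, 7.3) and ended near (13.0, 6.9).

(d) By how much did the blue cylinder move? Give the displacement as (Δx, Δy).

(-1.2, 0.5)

The blue cylinder started near (4.8, 6.6) and ended near (3.6, 7.1).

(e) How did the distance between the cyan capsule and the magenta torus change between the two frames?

+2.7

The distance was about 1.6 in the first image and 4.3 in the second, so they moved 2.7 units further apart.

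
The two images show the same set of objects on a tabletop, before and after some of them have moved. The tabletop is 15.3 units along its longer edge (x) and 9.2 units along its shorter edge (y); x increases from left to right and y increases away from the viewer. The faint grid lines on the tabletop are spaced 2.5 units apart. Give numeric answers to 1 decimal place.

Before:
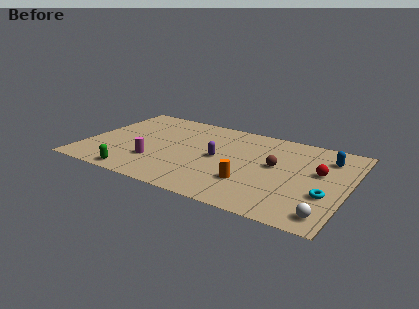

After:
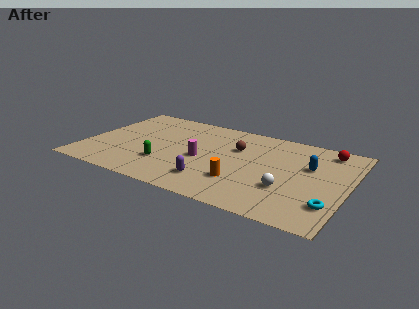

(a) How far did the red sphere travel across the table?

2.5

The red sphere moved from about (13.6, 5.4) to (13.8, 7.9), a distance of √(0.2² + 2.5²) ≈ 2.5.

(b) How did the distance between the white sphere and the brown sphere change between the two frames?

-0.5

The distance was about 5.0 in the first image and 4.5 in the second, so they moved 0.5 units closer together.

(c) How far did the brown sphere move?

2.6

The brown sphere moved from about (11.1, 5.1) to (8.7, 6.1), a distance of √(2.4² + 1.0²) ≈ 2.6.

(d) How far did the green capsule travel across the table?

2.3

The green capsule was near (3.5, 0.9) before and (4.9, 2.7) after, so it travelled √(1.4² + 1.8²) ≈ 2.3 units.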